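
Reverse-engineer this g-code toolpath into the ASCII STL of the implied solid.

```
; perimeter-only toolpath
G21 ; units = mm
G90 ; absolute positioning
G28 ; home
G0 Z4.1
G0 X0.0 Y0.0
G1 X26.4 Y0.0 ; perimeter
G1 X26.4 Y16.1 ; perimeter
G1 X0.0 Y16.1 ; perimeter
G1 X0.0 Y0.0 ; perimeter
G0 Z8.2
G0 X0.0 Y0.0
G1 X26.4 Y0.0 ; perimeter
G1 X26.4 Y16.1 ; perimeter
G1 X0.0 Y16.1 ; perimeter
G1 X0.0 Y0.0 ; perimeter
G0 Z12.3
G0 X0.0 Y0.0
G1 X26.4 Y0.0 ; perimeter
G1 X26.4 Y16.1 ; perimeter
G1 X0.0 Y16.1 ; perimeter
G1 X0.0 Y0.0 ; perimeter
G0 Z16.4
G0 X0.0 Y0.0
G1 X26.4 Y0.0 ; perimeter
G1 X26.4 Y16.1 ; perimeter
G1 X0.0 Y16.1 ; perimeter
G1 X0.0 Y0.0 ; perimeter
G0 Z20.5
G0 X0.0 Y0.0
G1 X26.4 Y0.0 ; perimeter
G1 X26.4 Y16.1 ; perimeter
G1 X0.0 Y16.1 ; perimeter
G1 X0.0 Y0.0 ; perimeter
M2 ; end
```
solid part
  facet normal 0.0000 0.0000 -1.0000
    outer loop
      vertex 26.4 16.1 0.0
      vertex 26.4 0.0 0.0
      vertex 0.0 0.0 0.0
    endloop
  endfacet
  facet normal 0.0000 0.0000 -1.0000
    outer loop
      vertex 0.0 16.1 0.0
      vertex 26.4 16.1 0.0
      vertex 0.0 0.0 0.0
    endloop
  endfacet
  facet normal 0.0000 0.0000 1.0000
    outer loop
      vertex 0.0 0.0 20.5
      vertex 26.4 0.0 20.5
      vertex 26.4 16.1 20.5
    endloop
  endfacet
  facet normal 0.0000 0.0000 1.0000
    outer loop
      vertex 0.0 0.0 20.5
      vertex 26.4 16.1 20.5
      vertex 0.0 16.1 20.5
    endloop
  endfacet
  facet normal 0.0000 -1.0000 0.0000
    outer loop
      vertex 0.0 0.0 0.0
      vertex 26.4 0.0 0.0
      vertex 26.4 0.0 20.5
    endloop
  endfacet
  facet normal 0.0000 -1.0000 0.0000
    outer loop
      vertex 0.0 0.0 0.0
      vertex 26.4 0.0 20.5
      vertex 0.0 0.0 20.5
    endloop
  endfacet
  facet normal 0.0000 1.0000 0.0000
    outer loop
      vertex 26.4 16.1 20.5
      vertex 26.4 16.1 0.0
      vertex 0.0 16.1 0.0
    endloop
  endfacet
  facet normal 0.0000 1.0000 0.0000
    outer loop
      vertex 0.0 16.1 20.5
      vertex 26.4 16.1 20.5
      vertex 0.0 16.1 0.0
    endloop
  endfacet
  facet normal -1.0000 0.0000 0.0000
    outer loop
      vertex 0.0 16.1 20.5
      vertex 0.0 16.1 0.0
      vertex 0.0 0.0 0.0
    endloop
  endfacet
  facet normal -1.0000 0.0000 0.0000
    outer loop
      vertex 0.0 0.0 20.5
      vertex 0.0 16.1 20.5
      vertex 0.0 0.0 0.0
    endloop
  endfacet
  facet normal 1.0000 0.0000 0.0000
    outer loop
      vertex 26.4 0.0 0.0
      vertex 26.4 16.1 0.0
      vertex 26.4 16.1 20.5
    endloop
  endfacet
  facet normal 1.0000 0.0000 0.0000
    outer loop
      vertex 26.4 0.0 0.0
      vertex 26.4 16.1 20.5
      vertex 26.4 0.0 20.5
    endloop
  endfacet
endsolid part

The G0 Z moves step by Δz≈4.1 mm. Every layer's G1 loop is the same polygon, so the solid is a straight extrusion of it from z=0 to z≈20.5. Closing with flat bottom and top caps and triangulating gives 12 facets — a rectangular box, roughly 26.4 × 16.1 mm footprint and 20.5 mm tall.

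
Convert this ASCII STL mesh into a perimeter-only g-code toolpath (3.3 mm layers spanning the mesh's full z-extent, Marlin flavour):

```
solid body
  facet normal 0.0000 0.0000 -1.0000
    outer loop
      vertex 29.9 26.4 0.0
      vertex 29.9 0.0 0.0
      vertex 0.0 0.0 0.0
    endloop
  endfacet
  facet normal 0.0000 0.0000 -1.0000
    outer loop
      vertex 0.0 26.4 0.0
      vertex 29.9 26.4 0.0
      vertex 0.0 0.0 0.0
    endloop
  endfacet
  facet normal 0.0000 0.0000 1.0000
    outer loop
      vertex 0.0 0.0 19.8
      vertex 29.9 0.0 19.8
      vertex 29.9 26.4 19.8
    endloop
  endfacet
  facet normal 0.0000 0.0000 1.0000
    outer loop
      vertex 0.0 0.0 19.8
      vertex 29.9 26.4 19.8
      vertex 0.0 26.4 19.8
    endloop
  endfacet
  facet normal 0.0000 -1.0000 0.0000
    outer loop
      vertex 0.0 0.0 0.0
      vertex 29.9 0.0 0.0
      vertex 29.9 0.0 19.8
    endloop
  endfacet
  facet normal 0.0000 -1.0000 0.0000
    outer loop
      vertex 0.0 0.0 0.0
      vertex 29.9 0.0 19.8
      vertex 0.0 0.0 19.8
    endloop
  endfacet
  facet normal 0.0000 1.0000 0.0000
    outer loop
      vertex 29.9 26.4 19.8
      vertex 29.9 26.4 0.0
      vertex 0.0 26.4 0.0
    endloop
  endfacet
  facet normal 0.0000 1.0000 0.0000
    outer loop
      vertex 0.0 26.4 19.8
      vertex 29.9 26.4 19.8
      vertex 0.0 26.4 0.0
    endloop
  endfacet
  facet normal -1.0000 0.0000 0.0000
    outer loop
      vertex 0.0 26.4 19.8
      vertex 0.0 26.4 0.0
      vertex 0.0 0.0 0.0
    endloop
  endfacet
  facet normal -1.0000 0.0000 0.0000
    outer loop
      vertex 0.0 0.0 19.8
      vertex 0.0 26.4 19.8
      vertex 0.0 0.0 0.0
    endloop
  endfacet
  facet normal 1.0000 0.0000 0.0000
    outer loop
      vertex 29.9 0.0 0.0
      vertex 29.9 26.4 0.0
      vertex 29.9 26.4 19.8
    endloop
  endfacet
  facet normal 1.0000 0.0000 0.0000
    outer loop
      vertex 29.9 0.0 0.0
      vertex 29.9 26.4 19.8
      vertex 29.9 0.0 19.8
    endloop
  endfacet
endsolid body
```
; perimeter-only toolpath
G21 ; units = mm
G90 ; absolute positioning
G28 ; home
; layer 1
G0 Z3.3
G0 X0.0 Y0.0
G1 X29.9 Y0.0
G1 X29.9 Y26.4
G1 X0.0 Y26.4
G1 X0.0 Y0.0
; layer 2
G0 Z6.6
G0 X0.0 Y0.0
G1 X29.9 Y0.0
G1 X29.9 Y26.4
G1 X0.0 Y26.4
G1 X0.0 Y0.0
; layer 3
G0 Z9.9
G0 X0.0 Y0.0
G1 X29.9 Y0.0
G1 X29.9 Y26.4
G1 X0.0 Y26.4
G1 X0.0 Y0.0
; layer 4
G0 Z13.2
G0 X0.0 Y0.0
G1 X29.9 Y0.0
G1 X29.9 Y26.4
G1 X0.0 Y26.4
G1 X0.0 Y0.0
; layer 5
G0 Z16.5
G0 X0.0 Y0.0
G1 X29.9 Y0.0
G1 X29.9 Y26.4
G1 X0.0 Y26.4
G1 X0.0 Y0.0
; layer 6
G0 Z19.8
G0 X0.0 Y0.0
G1 X29.9 Y0.0
G1 X29.9 Y26.4
G1 X0.0 Y26.4
G1 X0.0 Y0.0
M2 ; end

The solid is a rectangular box, roughly 29.9 × 26.4 mm footprint and 19.8 mm tall. Slicing at Δz = 3.3 mm — 6 equal slices spanning the solid's height, so layer i sits at z = i·h/6 — gives 6 non-empty perimeters. Each is a 4-segment closed polygon; G0 lifts to the layer z and rapids to the start vertex, then G1 traces the edges.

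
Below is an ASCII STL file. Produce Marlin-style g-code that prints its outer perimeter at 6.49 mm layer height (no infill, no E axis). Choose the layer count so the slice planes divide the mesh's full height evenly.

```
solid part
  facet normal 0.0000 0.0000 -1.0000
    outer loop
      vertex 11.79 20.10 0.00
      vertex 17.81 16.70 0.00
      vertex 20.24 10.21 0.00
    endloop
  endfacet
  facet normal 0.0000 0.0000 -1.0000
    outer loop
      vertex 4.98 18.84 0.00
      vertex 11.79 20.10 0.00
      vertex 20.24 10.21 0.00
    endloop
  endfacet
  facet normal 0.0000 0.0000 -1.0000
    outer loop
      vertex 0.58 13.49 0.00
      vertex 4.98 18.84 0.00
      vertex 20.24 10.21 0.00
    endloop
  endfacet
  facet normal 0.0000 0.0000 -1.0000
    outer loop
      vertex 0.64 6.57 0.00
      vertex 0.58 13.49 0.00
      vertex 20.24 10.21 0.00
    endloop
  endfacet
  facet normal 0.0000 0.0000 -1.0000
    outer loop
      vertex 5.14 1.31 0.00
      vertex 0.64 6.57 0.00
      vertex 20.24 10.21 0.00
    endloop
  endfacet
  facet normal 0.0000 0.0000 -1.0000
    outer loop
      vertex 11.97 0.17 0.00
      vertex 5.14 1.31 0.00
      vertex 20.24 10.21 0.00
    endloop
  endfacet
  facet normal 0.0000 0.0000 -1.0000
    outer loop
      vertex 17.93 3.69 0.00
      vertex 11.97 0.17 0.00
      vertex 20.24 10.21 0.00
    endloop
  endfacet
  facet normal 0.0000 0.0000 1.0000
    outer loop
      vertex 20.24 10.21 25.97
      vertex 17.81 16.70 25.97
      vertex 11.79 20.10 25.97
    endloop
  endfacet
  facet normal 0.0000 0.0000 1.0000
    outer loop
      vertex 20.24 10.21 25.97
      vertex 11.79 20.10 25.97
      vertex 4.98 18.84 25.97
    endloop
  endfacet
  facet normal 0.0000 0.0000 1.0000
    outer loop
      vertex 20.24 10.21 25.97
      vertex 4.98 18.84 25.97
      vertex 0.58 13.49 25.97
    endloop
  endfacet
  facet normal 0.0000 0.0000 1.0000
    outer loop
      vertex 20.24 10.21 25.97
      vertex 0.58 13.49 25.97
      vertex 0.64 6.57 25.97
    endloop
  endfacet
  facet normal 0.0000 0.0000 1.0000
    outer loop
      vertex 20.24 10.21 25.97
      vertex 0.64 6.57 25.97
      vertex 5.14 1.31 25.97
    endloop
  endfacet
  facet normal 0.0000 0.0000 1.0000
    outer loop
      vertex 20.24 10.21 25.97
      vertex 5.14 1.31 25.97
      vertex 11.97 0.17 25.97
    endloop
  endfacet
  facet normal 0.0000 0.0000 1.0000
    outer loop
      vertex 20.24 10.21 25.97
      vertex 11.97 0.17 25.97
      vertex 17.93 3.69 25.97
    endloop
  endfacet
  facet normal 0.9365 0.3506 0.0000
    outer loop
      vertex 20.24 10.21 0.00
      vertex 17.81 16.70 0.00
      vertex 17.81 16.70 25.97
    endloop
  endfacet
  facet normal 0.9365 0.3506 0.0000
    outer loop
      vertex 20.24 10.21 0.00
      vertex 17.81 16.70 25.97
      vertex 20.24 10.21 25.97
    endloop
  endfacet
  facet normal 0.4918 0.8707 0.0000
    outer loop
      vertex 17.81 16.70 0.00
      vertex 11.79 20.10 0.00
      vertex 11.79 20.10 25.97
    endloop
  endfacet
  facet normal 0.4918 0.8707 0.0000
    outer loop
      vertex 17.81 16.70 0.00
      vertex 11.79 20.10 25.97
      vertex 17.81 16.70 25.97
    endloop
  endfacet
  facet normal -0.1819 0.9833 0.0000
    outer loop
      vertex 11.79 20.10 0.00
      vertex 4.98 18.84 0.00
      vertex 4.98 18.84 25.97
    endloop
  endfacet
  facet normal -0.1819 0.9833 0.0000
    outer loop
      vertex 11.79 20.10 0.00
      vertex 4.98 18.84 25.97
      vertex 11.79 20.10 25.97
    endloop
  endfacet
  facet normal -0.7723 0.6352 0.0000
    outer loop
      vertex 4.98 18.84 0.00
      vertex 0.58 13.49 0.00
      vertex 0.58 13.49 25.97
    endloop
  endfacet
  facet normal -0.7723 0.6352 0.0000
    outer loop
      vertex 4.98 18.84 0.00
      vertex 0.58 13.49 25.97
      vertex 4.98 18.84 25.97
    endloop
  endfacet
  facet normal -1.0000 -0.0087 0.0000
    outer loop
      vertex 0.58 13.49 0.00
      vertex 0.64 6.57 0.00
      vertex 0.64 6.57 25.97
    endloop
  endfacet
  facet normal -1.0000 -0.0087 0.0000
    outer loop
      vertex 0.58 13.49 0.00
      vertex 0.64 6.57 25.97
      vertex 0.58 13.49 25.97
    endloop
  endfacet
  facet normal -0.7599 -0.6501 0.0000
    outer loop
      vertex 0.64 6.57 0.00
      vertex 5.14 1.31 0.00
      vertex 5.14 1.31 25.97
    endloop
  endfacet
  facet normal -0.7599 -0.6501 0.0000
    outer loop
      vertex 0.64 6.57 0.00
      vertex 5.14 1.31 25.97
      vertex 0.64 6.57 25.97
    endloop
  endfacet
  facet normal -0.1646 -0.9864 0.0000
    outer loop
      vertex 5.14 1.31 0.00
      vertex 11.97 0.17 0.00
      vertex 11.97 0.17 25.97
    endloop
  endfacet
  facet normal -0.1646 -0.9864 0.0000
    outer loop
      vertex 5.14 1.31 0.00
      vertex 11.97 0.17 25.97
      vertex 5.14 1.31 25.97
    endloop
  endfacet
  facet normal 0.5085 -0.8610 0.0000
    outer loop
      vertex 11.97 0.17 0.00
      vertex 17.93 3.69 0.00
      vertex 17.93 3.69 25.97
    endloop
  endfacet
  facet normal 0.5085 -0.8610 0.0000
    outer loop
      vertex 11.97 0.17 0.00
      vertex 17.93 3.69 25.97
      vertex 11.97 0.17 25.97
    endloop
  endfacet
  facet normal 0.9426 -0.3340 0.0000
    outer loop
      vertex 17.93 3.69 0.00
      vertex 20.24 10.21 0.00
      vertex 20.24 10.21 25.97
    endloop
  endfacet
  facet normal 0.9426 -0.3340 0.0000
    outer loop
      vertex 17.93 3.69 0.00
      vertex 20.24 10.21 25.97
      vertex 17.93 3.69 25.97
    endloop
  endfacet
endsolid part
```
; perimeter-only toolpath
G21 ; units = mm
G90 ; absolute positioning
G28 ; home
; layer 1
G0 Z6.49
G0 X20.24 Y10.21
G1 X17.81 Y16.70
G1 X11.79 Y20.10
G1 X4.98 Y18.84
G1 X0.58 Y13.49
G1 X0.64 Y6.57
G1 X5.14 Y1.31
G1 X11.97 Y0.17
G1 X17.93 Y3.69
G1 X20.24 Y10.21
; layer 2
G0 Z12.98
G0 X20.24 Y10.21
G1 X17.81 Y16.70
G1 X11.79 Y20.10
G1 X4.98 Y18.84
G1 X0.58 Y13.49
G1 X0.64 Y6.57
G1 X5.14 Y1.31
G1 X11.97 Y0.17
G1 X17.93 Y3.69
G1 X20.24 Y10.21
; layer 3
G0 Z19.48
G0 X20.24 Y10.21
G1 X17.81 Y16.70
G1 X11.79 Y20.10
G1 X4.98 Y18.84
G1 X0.58 Y13.49
G1 X0.64 Y6.57
G1 X5.14 Y1.31
G1 X11.97 Y0.17
G1 X17.93 Y3.69
G1 X20.24 Y10.21
; layer 4
G0 Z25.97
G0 X20.24 Y10.21
G1 X17.81 Y16.70
G1 X11.79 Y20.10
G1 X4.98 Y18.84
G1 X0.58 Y13.49
G1 X0.64 Y6.57
G1 X5.14 Y1.31
G1 X11.97 Y0.17
G1 X17.93 Y3.69
G1 X20.24 Y10.21
M2 ; end

The solid is a regular 9-sided prism (a cylinder approximated with 9 flat sides), circumscribed radius ≈ 10.1 mm, height ≈ 26 mm. Slicing at Δz = 6.49 mm — 4 equal slices spanning the solid's height, so layer i sits at z = i·h/4 — gives 4 non-empty perimeters. Each is a 9-segment closed polygon; G0 lifts to the layer z and rapids to the start vertex, then G1 traces the edges.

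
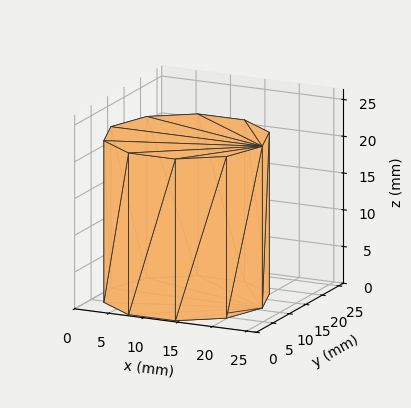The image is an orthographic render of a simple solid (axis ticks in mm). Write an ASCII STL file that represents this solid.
Reading the render: the shape is a regular 10-sided prism (a cylinder approximated with 10 flat sides), circumscribed radius ≈ 11 mm, height ≈ 22 mm (dimensions read to the nearest mm from the axis ticks). For the STL, each face is triangulated and given an outward normal.

solid part
  facet normal 0.0000 0.0000 -1.0000
    outer loop
      vertex 14.4 21.5 0.0
      vertex 19.9 17.5 0.0
      vertex 22.0 11.0 0.0
    endloop
  endfacet
  facet normal 0.0000 0.0000 -1.0000
    outer loop
      vertex 7.6 21.5 0.0
      vertex 14.4 21.5 0.0
      vertex 22.0 11.0 0.0
    endloop
  endfacet
  facet normal 0.0000 0.0000 -1.0000
    outer loop
      vertex 2.1 17.5 0.0
      vertex 7.6 21.5 0.0
      vertex 22.0 11.0 0.0
    endloop
  endfacet
  facet normal 0.0000 0.0000 -1.0000
    outer loop
      vertex 0.0 11.0 0.0
      vertex 2.1 17.5 0.0
      vertex 22.0 11.0 0.0
    endloop
  endfacet
  facet normal 0.0000 0.0000 -1.0000
    outer loop
      vertex 2.1 4.5 0.0
      vertex 0.0 11.0 0.0
      vertex 22.0 11.0 0.0
    endloop
  endfacet
  facet normal 0.0000 0.0000 -1.0000
    outer loop
      vertex 7.6 0.5 0.0
      vertex 2.1 4.5 0.0
      vertex 22.0 11.0 0.0
    endloop
  endfacet
  facet normal 0.0000 0.0000 -1.0000
    outer loop
      vertex 14.4 0.5 0.0
      vertex 7.6 0.5 0.0
      vertex 22.0 11.0 0.0
    endloop
  endfacet
  facet normal 0.0000 0.0000 -1.0000
    outer loop
      vertex 19.9 4.5 0.0
      vertex 14.4 0.5 0.0
      vertex 22.0 11.0 0.0
    endloop
  endfacet
  facet normal 0.0000 0.0000 1.0000
    outer loop
      vertex 22.0 11.0 22.0
      vertex 19.9 17.5 22.0
      vertex 14.4 21.5 22.0
    endloop
  endfacet
  facet normal 0.0000 0.0000 1.0000
    outer loop
      vertex 22.0 11.0 22.0
      vertex 14.4 21.5 22.0
      vertex 7.6 21.5 22.0
    endloop
  endfacet
  facet normal 0.0000 0.0000 1.0000
    outer loop
      vertex 22.0 11.0 22.0
      vertex 7.6 21.5 22.0
      vertex 2.1 17.5 22.0
    endloop
  endfacet
  facet normal 0.0000 0.0000 1.0000
    outer loop
      vertex 22.0 11.0 22.0
      vertex 2.1 17.5 22.0
      vertex 0.0 11.0 22.0
    endloop
  endfacet
  facet normal 0.0000 0.0000 1.0000
    outer loop
      vertex 22.0 11.0 22.0
      vertex 0.0 11.0 22.0
      vertex 2.1 4.5 22.0
    endloop
  endfacet
  facet normal 0.0000 0.0000 1.0000
    outer loop
      vertex 22.0 11.0 22.0
      vertex 2.1 4.5 22.0
      vertex 7.6 0.5 22.0
    endloop
  endfacet
  facet normal 0.0000 0.0000 1.0000
    outer loop
      vertex 22.0 11.0 22.0
      vertex 7.6 0.5 22.0
      vertex 14.4 0.5 22.0
    endloop
  endfacet
  facet normal 0.0000 0.0000 1.0000
    outer loop
      vertex 22.0 11.0 22.0
      vertex 14.4 0.5 22.0
      vertex 19.9 4.5 22.0
    endloop
  endfacet
  facet normal 0.9516 0.3074 0.0000
    outer loop
      vertex 22.0 11.0 0.0
      vertex 19.9 17.5 0.0
      vertex 19.9 17.5 22.0
    endloop
  endfacet
  facet normal 0.9516 0.3074 0.0000
    outer loop
      vertex 22.0 11.0 0.0
      vertex 19.9 17.5 22.0
      vertex 22.0 11.0 22.0
    endloop
  endfacet
  facet normal 0.5882 0.8087 0.0000
    outer loop
      vertex 19.9 17.5 0.0
      vertex 14.4 21.5 0.0
      vertex 14.4 21.5 22.0
    endloop
  endfacet
  facet normal 0.5882 0.8087 0.0000
    outer loop
      vertex 19.9 17.5 0.0
      vertex 14.4 21.5 22.0
      vertex 19.9 17.5 22.0
    endloop
  endfacet
  facet normal 0.0000 1.0000 0.0000
    outer loop
      vertex 14.4 21.5 0.0
      vertex 7.6 21.5 0.0
      vertex 7.6 21.5 22.0
    endloop
  endfacet
  facet normal 0.0000 1.0000 0.0000
    outer loop
      vertex 14.4 21.5 0.0
      vertex 7.6 21.5 22.0
      vertex 14.4 21.5 22.0
    endloop
  endfacet
  facet normal -0.5882 0.8087 0.0000
    outer loop
      vertex 7.6 21.5 0.0
      vertex 2.1 17.5 0.0
      vertex 2.1 17.5 22.0
    endloop
  endfacet
  facet normal -0.5882 0.8087 0.0000
    outer loop
      vertex 7.6 21.5 0.0
      vertex 2.1 17.5 22.0
      vertex 7.6 21.5 22.0
    endloop
  endfacet
  facet normal -0.9516 0.3074 0.0000
    outer loop
      vertex 2.1 17.5 0.0
      vertex 0.0 11.0 0.0
      vertex 0.0 11.0 22.0
    endloop
  endfacet
  facet normal -0.9516 0.3074 0.0000
    outer loop
      vertex 2.1 17.5 0.0
      vertex 0.0 11.0 22.0
      vertex 2.1 17.5 22.0
    endloop
  endfacet
  facet normal -0.9516 -0.3074 0.0000
    outer loop
      vertex 0.0 11.0 0.0
      vertex 2.1 4.5 0.0
      vertex 2.1 4.5 22.0
    endloop
  endfacet
  facet normal -0.9516 -0.3074 0.0000
    outer loop
      vertex 0.0 11.0 0.0
      vertex 2.1 4.5 22.0
      vertex 0.0 11.0 22.0
    endloop
  endfacet
  facet normal -0.5882 -0.8087 0.0000
    outer loop
      vertex 2.1 4.5 0.0
      vertex 7.6 0.5 0.0
      vertex 7.6 0.5 22.0
    endloop
  endfacet
  facet normal -0.5882 -0.8087 0.0000
    outer loop
      vertex 2.1 4.5 0.0
      vertex 7.6 0.5 22.0
      vertex 2.1 4.5 22.0
    endloop
  endfacet
  facet normal 0.0000 -1.0000 0.0000
    outer loop
      vertex 7.6 0.5 0.0
      vertex 14.4 0.5 0.0
      vertex 14.4 0.5 22.0
    endloop
  endfacet
  facet normal 0.0000 -1.0000 0.0000
    outer loop
      vertex 7.6 0.5 0.0
      vertex 14.4 0.5 22.0
      vertex 7.6 0.5 22.0
    endloop
  endfacet
  facet normal 0.5882 -0.8087 0.0000
    outer loop
      vertex 14.4 0.5 0.0
      vertex 19.9 4.5 0.0
      vertex 19.9 4.5 22.0
    endloop
  endfacet
  facet normal 0.5882 -0.8087 0.0000
    outer loop
      vertex 14.4 0.5 0.0
      vertex 19.9 4.5 22.0
      vertex 14.4 0.5 22.0
    endloop
  endfacet
  facet normal 0.9516 -0.3074 0.0000
    outer loop
      vertex 19.9 4.5 0.0
      vertex 22.0 11.0 0.0
      vertex 22.0 11.0 22.0
    endloop
  endfacet
  facet normal 0.9516 -0.3074 0.0000
    outer loop
      vertex 19.9 4.5 0.0
      vertex 22.0 11.0 22.0
      vertex 19.9 4.5 22.0
    endloop
  endfacet
endsolid part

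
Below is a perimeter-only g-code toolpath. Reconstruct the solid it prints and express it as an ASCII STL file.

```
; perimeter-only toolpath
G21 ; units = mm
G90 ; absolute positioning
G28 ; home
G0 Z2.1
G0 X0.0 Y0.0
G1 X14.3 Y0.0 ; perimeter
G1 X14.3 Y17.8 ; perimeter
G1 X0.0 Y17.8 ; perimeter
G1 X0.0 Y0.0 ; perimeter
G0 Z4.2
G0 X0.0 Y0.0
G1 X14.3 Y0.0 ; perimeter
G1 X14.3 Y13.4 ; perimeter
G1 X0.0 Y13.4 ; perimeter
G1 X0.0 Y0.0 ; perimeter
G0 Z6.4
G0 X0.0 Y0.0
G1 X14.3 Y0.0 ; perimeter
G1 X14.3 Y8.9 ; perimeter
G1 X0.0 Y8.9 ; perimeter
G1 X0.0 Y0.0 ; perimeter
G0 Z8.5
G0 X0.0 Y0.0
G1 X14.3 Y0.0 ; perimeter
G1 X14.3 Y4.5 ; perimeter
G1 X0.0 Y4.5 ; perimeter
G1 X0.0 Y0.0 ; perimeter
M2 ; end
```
solid part
  facet normal 0.0000 0.0000 -1.0000
    outer loop
      vertex 14.3 22.3 0.0
      vertex 14.3 0.0 0.0
      vertex 0.0 0.0 0.0
    endloop
  endfacet
  facet normal 0.0000 0.0000 -1.0000
    outer loop
      vertex 0.0 22.3 0.0
      vertex 14.3 22.3 0.0
      vertex 0.0 0.0 0.0
    endloop
  endfacet
  facet normal 0.0000 -1.0000 0.0000
    outer loop
      vertex 0.0 0.0 0.0
      vertex 14.3 0.0 0.0
      vertex 14.3 0.0 10.6
    endloop
  endfacet
  facet normal 0.0000 -1.0000 0.0000
    outer loop
      vertex 0.0 0.0 0.0
      vertex 14.3 0.0 10.6
      vertex 0.0 0.0 10.6
    endloop
  endfacet
  facet normal 0.0000 0.4293 0.9032
    outer loop
      vertex 0.0 0.0 10.6
      vertex 14.3 0.0 10.6
      vertex 14.3 22.3 0.0
    endloop
  endfacet
  facet normal 0.0000 0.4293 0.9032
    outer loop
      vertex 0.0 0.0 10.6
      vertex 14.3 22.3 0.0
      vertex 0.0 22.3 0.0
    endloop
  endfacet
  facet normal -1.0000 0.0000 0.0000
    outer loop
      vertex 0.0 0.0 10.6
      vertex 0.0 22.3 0.0
      vertex 0.0 0.0 0.0
    endloop
  endfacet
  facet normal 1.0000 0.0000 0.0000
    outer loop
      vertex 14.3 0.0 0.0
      vertex 14.3 22.3 0.0
      vertex 14.3 0.0 10.6
    endloop
  endfacet
endsolid part

The G0 Z moves step by Δz≈2.1 mm. The G1 loops shrink linearly with z, so the solid tapers from its base footprint up to z≈10.6. Closing with a flat bottom cap and the tapered top and triangulating gives 8 facets — a wedge (ramp): 14.3 × 22.3 mm base, rising to 10.6 mm along the y=0 edge and sloping linearly to z=0 at y=22.3.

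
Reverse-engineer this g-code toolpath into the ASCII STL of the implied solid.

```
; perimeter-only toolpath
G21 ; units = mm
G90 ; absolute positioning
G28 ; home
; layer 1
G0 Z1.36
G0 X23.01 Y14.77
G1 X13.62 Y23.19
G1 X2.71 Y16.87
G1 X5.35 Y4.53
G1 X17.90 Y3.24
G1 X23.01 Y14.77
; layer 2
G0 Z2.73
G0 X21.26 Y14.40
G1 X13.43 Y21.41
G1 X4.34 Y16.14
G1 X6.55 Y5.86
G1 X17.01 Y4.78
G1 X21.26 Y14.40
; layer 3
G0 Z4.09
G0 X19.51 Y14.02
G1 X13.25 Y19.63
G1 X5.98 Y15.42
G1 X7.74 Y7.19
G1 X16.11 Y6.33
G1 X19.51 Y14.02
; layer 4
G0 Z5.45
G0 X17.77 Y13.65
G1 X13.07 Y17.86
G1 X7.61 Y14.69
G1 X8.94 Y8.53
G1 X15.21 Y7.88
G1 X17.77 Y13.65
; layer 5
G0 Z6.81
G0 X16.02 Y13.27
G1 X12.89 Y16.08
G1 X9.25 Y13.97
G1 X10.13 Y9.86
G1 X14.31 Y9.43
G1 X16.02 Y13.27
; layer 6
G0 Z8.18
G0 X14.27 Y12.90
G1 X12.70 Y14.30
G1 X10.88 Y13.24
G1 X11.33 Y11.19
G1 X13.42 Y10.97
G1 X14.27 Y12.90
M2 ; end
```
solid part
  facet normal 0.0000 0.0000 -1.0000
    outer loop
      vertex 1.07 17.59 0.00
      vertex 13.80 24.97 0.00
      vertex 24.76 15.15 0.00
    endloop
  endfacet
  facet normal 0.0000 0.0000 -1.0000
    outer loop
      vertex 4.16 3.20 0.00
      vertex 1.07 17.59 0.00
      vertex 24.76 15.15 0.00
    endloop
  endfacet
  facet normal 0.0000 0.0000 -1.0000
    outer loop
      vertex 18.80 1.69 0.00
      vertex 4.16 3.20 0.00
      vertex 24.76 15.15 0.00
    endloop
  endfacet
  facet normal 0.4576 0.5107 0.7279
    outer loop
      vertex 24.76 15.15 0.00
      vertex 13.80 24.97 0.00
      vertex 12.52 12.52 9.54
    endloop
  endfacet
  facet normal -0.3439 0.5932 0.7280
    outer loop
      vertex 13.80 24.97 0.00
      vertex 1.07 17.59 0.00
      vertex 12.52 12.52 9.54
    endloop
  endfacet
  facet normal -0.6703 -0.1439 0.7280
    outer loop
      vertex 1.07 17.59 0.00
      vertex 4.16 3.20 0.00
      vertex 12.52 12.52 9.54
    endloop
  endfacet
  facet normal -0.0703 -0.6820 0.7279
    outer loop
      vertex 4.16 3.20 0.00
      vertex 18.80 1.69 0.00
      vertex 12.52 12.52 9.54
    endloop
  endfacet
  facet normal 0.6270 -0.2776 0.7279
    outer loop
      vertex 18.80 1.69 0.00
      vertex 24.76 15.15 0.00
      vertex 12.52 12.52 9.54
    endloop
  endfacet
endsolid part

The G0 Z moves step by Δz≈1.36 mm. The G1 loops shrink linearly with z, so the solid tapers from its base footprint up to z≈9.54. Closing with a flat bottom cap and the tapered top and triangulating gives 8 facets — a regular 5-sided pyramid, base circumscribed radius ≈ 12.5 mm, apex at z ≈ 9.54 mm.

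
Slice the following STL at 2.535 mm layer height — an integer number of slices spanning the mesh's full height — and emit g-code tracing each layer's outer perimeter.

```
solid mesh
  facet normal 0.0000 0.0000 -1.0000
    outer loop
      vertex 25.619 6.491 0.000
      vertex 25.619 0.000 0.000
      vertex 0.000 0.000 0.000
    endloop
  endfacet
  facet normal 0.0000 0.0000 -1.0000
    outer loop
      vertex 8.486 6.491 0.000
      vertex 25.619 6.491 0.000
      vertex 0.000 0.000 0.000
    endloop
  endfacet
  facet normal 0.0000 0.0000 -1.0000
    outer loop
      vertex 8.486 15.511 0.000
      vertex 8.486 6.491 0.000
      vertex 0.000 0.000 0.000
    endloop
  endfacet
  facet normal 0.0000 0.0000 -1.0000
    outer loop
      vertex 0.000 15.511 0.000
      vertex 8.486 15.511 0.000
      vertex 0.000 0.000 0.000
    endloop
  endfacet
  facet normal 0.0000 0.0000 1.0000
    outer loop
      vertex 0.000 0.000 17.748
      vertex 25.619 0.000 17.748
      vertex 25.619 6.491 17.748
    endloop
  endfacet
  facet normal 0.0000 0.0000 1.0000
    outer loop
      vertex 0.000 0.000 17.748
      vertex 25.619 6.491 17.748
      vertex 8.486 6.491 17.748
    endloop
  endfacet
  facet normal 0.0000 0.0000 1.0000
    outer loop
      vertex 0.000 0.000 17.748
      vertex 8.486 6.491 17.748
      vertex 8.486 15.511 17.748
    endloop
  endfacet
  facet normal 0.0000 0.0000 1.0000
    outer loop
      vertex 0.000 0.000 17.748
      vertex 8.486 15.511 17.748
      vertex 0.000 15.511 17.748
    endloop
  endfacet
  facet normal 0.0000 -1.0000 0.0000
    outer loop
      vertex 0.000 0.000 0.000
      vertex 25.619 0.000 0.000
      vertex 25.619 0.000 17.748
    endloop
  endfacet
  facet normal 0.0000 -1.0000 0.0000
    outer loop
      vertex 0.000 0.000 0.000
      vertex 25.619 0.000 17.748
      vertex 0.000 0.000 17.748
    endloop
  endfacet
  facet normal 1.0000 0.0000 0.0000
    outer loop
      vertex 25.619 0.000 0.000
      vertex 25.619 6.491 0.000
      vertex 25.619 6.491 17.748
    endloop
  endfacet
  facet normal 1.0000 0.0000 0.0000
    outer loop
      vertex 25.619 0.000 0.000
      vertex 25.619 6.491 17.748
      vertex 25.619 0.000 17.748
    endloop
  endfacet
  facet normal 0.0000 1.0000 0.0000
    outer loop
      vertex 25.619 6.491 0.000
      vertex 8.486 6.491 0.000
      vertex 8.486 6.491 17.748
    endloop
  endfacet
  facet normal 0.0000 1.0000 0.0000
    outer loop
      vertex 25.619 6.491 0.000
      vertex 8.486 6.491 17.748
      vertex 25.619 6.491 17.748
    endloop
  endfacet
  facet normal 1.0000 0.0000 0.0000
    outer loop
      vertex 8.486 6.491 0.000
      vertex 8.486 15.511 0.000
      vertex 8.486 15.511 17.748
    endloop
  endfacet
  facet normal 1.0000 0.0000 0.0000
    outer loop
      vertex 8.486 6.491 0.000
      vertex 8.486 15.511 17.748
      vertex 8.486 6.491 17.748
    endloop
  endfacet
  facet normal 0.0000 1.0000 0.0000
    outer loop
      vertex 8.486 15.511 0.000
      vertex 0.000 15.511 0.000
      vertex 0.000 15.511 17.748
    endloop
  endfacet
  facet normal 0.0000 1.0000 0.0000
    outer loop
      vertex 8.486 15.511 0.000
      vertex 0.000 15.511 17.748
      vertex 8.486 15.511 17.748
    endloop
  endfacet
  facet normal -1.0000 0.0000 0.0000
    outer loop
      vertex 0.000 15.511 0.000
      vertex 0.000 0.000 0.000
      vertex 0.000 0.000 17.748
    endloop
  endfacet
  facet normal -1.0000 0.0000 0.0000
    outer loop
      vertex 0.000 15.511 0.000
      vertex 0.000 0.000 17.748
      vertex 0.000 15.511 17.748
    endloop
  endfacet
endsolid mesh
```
; perimeter-only toolpath
G21 ; units = mm
G90 ; absolute positioning
G28 ; home
; layer 1
G0 Z2.535
G0 X0.000 Y0.000
G1 X25.619 Y0.000
G1 X25.619 Y6.491
G1 X8.486 Y6.491
G1 X8.486 Y15.511
G1 X0.000 Y15.511
G1 X0.000 Y0.000
; layer 2
G0 Z5.071
G0 X0.000 Y0.000
G1 X25.619 Y0.000
G1 X25.619 Y6.491
G1 X8.486 Y6.491
G1 X8.486 Y15.511
G1 X0.000 Y15.511
G1 X0.000 Y0.000
; layer 3
G0 Z7.606
G0 X0.000 Y0.000
G1 X25.619 Y0.000
G1 X25.619 Y6.491
G1 X8.486 Y6.491
G1 X8.486 Y15.511
G1 X0.000 Y15.511
G1 X0.000 Y0.000
; layer 4
G0 Z10.142
G0 X0.000 Y0.000
G1 X25.619 Y0.000
G1 X25.619 Y6.491
G1 X8.486 Y6.491
G1 X8.486 Y15.511
G1 X0.000 Y15.511
G1 X0.000 Y0.000
; layer 5
G0 Z12.677
G0 X0.000 Y0.000
G1 X25.619 Y0.000
G1 X25.619 Y6.491
G1 X8.486 Y6.491
G1 X8.486 Y15.511
G1 X0.000 Y15.511
G1 X0.000 Y0.000
; layer 6
G0 Z15.213
G0 X0.000 Y0.000
G1 X25.619 Y0.000
G1 X25.619 Y6.491
G1 X8.486 Y6.491
G1 X8.486 Y15.511
G1 X0.000 Y15.511
G1 X0.000 Y0.000
; layer 7
G0 Z17.748
G0 X0.000 Y0.000
G1 X25.619 Y0.000
G1 X25.619 Y6.491
G1 X8.486 Y6.491
G1 X8.486 Y15.511
G1 X0.000 Y15.511
G1 X0.000 Y0.000
M2 ; end

The solid is an L-shaped prism: outer 25.6 × 15.5 mm, arm thicknesses ≈ 6.49 mm (horizontal) and 8.49 mm (vertical), extruded 17.7 mm in z. Slicing at Δz = 2.535 mm — 7 equal slices spanning the solid's height, so layer i sits at z = i·h/7 — gives 7 non-empty perimeters. Each is a 6-segment closed polygon; G0 lifts to the layer z and rapids to the start vertex, then G1 traces the edges.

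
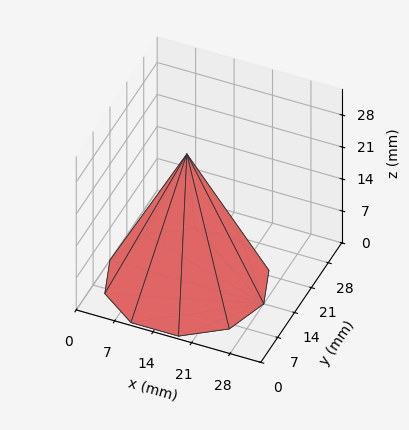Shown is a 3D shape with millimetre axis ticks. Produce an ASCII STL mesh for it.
Reading the render: the shape is a regular 10-sided pyramid, base circumscribed radius ≈ 14 mm, apex at z ≈ 28 mm (dimensions read to the nearest mm from the axis ticks). For the STL, each face is triangulated and given an outward normal.

solid part
  facet normal 0.0000 0.0000 -1.0000
    outer loop
      vertex 18.326 27.315 0.000
      vertex 25.326 22.229 0.000
      vertex 28.000 14.000 0.000
    endloop
  endfacet
  facet normal 0.0000 0.0000 -1.0000
    outer loop
      vertex 9.674 27.315 0.000
      vertex 18.326 27.315 0.000
      vertex 28.000 14.000 0.000
    endloop
  endfacet
  facet normal 0.0000 0.0000 -1.0000
    outer loop
      vertex 2.674 22.229 0.000
      vertex 9.674 27.315 0.000
      vertex 28.000 14.000 0.000
    endloop
  endfacet
  facet normal 0.0000 0.0000 -1.0000
    outer loop
      vertex 0.000 14.000 0.000
      vertex 2.674 22.229 0.000
      vertex 28.000 14.000 0.000
    endloop
  endfacet
  facet normal 0.0000 0.0000 -1.0000
    outer loop
      vertex 2.674 5.771 0.000
      vertex 0.000 14.000 0.000
      vertex 28.000 14.000 0.000
    endloop
  endfacet
  facet normal 0.0000 0.0000 -1.0000
    outer loop
      vertex 9.674 0.685 0.000
      vertex 2.674 5.771 0.000
      vertex 28.000 14.000 0.000
    endloop
  endfacet
  facet normal 0.0000 0.0000 -1.0000
    outer loop
      vertex 18.326 0.685 0.000
      vertex 9.674 0.685 0.000
      vertex 28.000 14.000 0.000
    endloop
  endfacet
  facet normal 0.0000 0.0000 -1.0000
    outer loop
      vertex 25.326 5.771 0.000
      vertex 18.326 0.685 0.000
      vertex 28.000 14.000 0.000
    endloop
  endfacet
  facet normal 0.8589 0.2791 0.4294
    outer loop
      vertex 28.000 14.000 0.000
      vertex 25.326 22.229 0.000
      vertex 14.000 14.000 28.000
    endloop
  endfacet
  facet normal 0.5308 0.7306 0.4294
    outer loop
      vertex 25.326 22.229 0.000
      vertex 18.326 27.315 0.000
      vertex 14.000 14.000 28.000
    endloop
  endfacet
  facet normal 0.0000 0.9031 0.4295
    outer loop
      vertex 18.326 27.315 0.000
      vertex 9.674 27.315 0.000
      vertex 14.000 14.000 28.000
    endloop
  endfacet
  facet normal -0.5308 0.7306 0.4294
    outer loop
      vertex 9.674 27.315 0.000
      vertex 2.674 22.229 0.000
      vertex 14.000 14.000 28.000
    endloop
  endfacet
  facet normal -0.8589 0.2791 0.4294
    outer loop
      vertex 2.674 22.229 0.000
      vertex 0.000 14.000 0.000
      vertex 14.000 14.000 28.000
    endloop
  endfacet
  facet normal -0.8589 -0.2791 0.4294
    outer loop
      vertex 0.000 14.000 0.000
      vertex 2.674 5.771 0.000
      vertex 14.000 14.000 28.000
    endloop
  endfacet
  facet normal -0.5308 -0.7306 0.4294
    outer loop
      vertex 2.674 5.771 0.000
      vertex 9.674 0.685 0.000
      vertex 14.000 14.000 28.000
    endloop
  endfacet
  facet normal 0.0000 -0.9031 0.4295
    outer loop
      vertex 9.674 0.685 0.000
      vertex 18.326 0.685 0.000
      vertex 14.000 14.000 28.000
    endloop
  endfacet
  facet normal 0.5308 -0.7306 0.4294
    outer loop
      vertex 18.326 0.685 0.000
      vertex 25.326 5.771 0.000
      vertex 14.000 14.000 28.000
    endloop
  endfacet
  facet normal 0.8589 -0.2791 0.4294
    outer loop
      vertex 25.326 5.771 0.000
      vertex 28.000 14.000 0.000
      vertex 14.000 14.000 28.000
    endloop
  endfacet
endsolid part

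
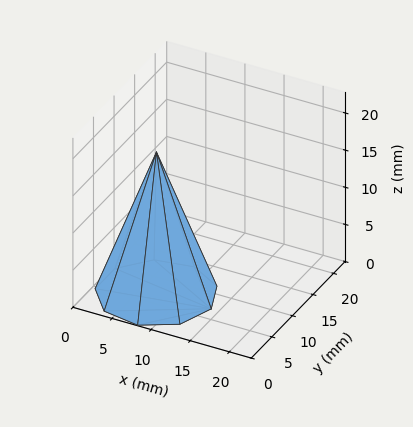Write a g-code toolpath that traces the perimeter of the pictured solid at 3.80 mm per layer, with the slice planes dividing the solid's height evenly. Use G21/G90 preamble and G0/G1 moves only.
Reading the render: the shape is a regular 9-sided pyramid, base circumscribed radius ≈ 7 mm, apex at z ≈ 19 mm (dimensions read to the nearest mm from the axis ticks). For the g-code, the solid's height is divided into equal slices at the stated Δz and each level perimeter traced with G1 moves after a G0 lift.

; perimeter-only toolpath
G21 ; units = mm
G90 ; absolute positioning
G28 ; home
; layer 1
G0 Z3.80
G0 X12.60 Y7.00
G1 X11.29 Y10.60
G1 X7.98 Y12.51
G1 X4.20 Y11.85
G1 X1.74 Y8.91
G1 X1.74 Y5.09
G1 X4.20 Y2.15
G1 X7.98 Y1.49
G1 X11.29 Y3.40
G1 X12.60 Y7.00
; layer 2
G0 Z7.60
G0 X11.20 Y7.00
G1 X10.22 Y9.70
G1 X7.73 Y11.13
G1 X4.90 Y10.64
G1 X3.05 Y8.43
G1 X3.05 Y5.57
G1 X4.90 Y3.36
G1 X7.73 Y2.87
G1 X10.22 Y4.30
G1 X11.20 Y7.00
; layer 3
G0 Z11.40
G0 X9.80 Y7.00
G1 X9.14 Y8.80
G1 X7.49 Y9.76
G1 X5.60 Y9.42
G1 X4.37 Y7.96
G1 X4.37 Y6.04
G1 X5.60 Y4.58
G1 X7.49 Y4.24
G1 X9.14 Y5.20
G1 X9.80 Y7.00
; layer 4
G0 Z15.20
G0 X8.40 Y7.00
G1 X8.07 Y7.90
G1 X7.24 Y8.38
G1 X6.30 Y8.21
G1 X5.68 Y7.48
G1 X5.68 Y6.52
G1 X6.30 Y5.79
G1 X7.24 Y5.62
G1 X8.07 Y6.10
G1 X8.40 Y7.00
M2 ; end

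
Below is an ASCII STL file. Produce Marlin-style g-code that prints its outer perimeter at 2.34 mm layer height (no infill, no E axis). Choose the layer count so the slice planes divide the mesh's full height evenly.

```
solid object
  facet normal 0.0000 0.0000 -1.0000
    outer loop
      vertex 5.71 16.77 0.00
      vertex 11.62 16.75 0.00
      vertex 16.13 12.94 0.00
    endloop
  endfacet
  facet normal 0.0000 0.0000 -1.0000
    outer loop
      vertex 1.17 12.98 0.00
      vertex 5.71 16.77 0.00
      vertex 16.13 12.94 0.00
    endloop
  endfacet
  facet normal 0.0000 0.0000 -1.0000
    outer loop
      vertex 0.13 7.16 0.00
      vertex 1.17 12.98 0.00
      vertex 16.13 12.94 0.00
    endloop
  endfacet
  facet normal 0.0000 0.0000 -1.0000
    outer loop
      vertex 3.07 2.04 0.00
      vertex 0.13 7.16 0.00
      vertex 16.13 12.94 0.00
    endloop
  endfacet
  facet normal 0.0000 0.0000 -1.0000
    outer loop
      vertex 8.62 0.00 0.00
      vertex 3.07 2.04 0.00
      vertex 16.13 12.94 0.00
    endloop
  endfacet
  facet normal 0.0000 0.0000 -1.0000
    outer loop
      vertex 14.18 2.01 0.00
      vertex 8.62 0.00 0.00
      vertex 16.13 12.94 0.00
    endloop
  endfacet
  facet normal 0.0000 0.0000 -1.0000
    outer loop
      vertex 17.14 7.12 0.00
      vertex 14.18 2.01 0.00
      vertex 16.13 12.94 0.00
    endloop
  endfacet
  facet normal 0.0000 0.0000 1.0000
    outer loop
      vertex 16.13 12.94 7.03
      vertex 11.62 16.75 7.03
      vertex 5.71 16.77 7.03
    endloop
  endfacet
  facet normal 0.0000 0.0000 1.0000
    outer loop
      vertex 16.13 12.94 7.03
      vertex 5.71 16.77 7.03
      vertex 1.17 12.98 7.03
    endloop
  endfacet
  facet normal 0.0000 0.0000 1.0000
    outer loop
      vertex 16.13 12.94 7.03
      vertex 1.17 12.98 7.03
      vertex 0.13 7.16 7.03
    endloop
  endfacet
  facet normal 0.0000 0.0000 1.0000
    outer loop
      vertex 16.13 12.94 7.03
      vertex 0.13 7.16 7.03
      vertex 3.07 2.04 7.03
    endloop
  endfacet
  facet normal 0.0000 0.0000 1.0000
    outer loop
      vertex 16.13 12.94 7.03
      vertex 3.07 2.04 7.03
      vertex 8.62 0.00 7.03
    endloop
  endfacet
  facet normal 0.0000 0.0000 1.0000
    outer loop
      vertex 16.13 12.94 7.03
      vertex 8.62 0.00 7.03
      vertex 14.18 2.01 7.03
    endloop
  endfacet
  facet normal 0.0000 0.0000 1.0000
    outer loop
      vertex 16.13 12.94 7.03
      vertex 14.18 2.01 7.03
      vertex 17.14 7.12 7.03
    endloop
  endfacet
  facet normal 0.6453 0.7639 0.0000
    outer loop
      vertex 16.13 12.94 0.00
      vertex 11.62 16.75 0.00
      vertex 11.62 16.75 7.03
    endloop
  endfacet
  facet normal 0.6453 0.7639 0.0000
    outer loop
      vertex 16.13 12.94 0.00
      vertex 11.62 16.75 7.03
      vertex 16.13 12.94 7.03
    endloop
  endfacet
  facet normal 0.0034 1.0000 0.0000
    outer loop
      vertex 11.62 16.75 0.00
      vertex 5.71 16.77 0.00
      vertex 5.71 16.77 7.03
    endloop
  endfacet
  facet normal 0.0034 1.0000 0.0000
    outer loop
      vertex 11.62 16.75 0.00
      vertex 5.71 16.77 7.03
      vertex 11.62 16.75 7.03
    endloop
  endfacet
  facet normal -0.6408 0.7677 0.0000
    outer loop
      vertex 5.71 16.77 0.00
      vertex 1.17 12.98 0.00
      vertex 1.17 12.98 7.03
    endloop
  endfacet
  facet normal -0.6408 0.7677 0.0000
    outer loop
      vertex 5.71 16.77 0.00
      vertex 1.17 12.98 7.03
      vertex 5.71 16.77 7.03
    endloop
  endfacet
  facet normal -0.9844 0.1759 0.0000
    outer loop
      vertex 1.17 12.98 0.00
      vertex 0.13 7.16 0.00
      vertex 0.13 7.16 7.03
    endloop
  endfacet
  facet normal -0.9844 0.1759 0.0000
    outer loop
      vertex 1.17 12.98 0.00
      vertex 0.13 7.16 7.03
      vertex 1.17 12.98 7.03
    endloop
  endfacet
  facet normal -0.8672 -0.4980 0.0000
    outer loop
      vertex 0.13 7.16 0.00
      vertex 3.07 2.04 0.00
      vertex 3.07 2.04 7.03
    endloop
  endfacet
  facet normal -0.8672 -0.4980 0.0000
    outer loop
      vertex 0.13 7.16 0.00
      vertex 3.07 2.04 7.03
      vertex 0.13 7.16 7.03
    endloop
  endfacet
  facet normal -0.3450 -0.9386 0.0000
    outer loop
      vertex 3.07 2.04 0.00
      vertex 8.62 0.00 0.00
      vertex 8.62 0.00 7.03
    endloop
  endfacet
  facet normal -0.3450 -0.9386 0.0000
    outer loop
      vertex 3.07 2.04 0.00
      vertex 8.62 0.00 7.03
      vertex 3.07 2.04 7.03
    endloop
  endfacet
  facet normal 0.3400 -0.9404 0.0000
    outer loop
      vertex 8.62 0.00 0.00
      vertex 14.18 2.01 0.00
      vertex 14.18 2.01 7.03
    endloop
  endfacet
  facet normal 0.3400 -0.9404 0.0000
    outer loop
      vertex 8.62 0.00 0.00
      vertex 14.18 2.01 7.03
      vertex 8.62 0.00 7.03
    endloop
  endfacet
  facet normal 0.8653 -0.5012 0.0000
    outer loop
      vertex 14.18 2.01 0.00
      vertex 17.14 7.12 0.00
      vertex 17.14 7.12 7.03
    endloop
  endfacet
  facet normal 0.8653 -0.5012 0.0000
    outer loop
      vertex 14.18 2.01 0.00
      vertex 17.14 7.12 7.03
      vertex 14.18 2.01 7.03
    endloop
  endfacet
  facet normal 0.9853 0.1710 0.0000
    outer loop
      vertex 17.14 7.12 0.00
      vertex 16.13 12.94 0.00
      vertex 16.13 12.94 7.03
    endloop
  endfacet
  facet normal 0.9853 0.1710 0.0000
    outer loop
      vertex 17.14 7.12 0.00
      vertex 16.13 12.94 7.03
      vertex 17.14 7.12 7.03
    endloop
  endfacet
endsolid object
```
; perimeter-only toolpath
G21 ; units = mm
G90 ; absolute positioning
G28 ; home
; layer 1
G0 Z2.34
G0 X16.13 Y12.94
G1 X11.62 Y16.75
G1 X5.71 Y16.77
G1 X1.17 Y12.98
G1 X0.13 Y7.16
G1 X3.07 Y2.04
G1 X8.62 Y0.00
G1 X14.18 Y2.01
G1 X17.14 Y7.12
G1 X16.13 Y12.94
; layer 2
G0 Z4.69
G0 X16.13 Y12.94
G1 X11.62 Y16.75
G1 X5.71 Y16.77
G1 X1.17 Y12.98
G1 X0.13 Y7.16
G1 X3.07 Y2.04
G1 X8.62 Y0.00
G1 X14.18 Y2.01
G1 X17.14 Y7.12
G1 X16.13 Y12.94
; layer 3
G0 Z7.03
G0 X16.13 Y12.94
G1 X11.62 Y16.75
G1 X5.71 Y16.77
G1 X1.17 Y12.98
G1 X0.13 Y7.16
G1 X3.07 Y2.04
G1 X8.62 Y0.00
G1 X14.18 Y2.01
G1 X17.14 Y7.12
G1 X16.13 Y12.94
M2 ; end

The solid is a regular 9-sided prism (a cylinder approximated with 9 flat sides), circumscribed radius ≈ 8.64 mm, height ≈ 7.03 mm. Slicing at Δz = 2.34 mm — 3 equal slices spanning the solid's height, so layer i sits at z = i·h/3 — gives 3 non-empty perimeters. Each is a 9-segment closed polygon; G0 lifts to the layer z and rapids to the start vertex, then G1 traces the edges.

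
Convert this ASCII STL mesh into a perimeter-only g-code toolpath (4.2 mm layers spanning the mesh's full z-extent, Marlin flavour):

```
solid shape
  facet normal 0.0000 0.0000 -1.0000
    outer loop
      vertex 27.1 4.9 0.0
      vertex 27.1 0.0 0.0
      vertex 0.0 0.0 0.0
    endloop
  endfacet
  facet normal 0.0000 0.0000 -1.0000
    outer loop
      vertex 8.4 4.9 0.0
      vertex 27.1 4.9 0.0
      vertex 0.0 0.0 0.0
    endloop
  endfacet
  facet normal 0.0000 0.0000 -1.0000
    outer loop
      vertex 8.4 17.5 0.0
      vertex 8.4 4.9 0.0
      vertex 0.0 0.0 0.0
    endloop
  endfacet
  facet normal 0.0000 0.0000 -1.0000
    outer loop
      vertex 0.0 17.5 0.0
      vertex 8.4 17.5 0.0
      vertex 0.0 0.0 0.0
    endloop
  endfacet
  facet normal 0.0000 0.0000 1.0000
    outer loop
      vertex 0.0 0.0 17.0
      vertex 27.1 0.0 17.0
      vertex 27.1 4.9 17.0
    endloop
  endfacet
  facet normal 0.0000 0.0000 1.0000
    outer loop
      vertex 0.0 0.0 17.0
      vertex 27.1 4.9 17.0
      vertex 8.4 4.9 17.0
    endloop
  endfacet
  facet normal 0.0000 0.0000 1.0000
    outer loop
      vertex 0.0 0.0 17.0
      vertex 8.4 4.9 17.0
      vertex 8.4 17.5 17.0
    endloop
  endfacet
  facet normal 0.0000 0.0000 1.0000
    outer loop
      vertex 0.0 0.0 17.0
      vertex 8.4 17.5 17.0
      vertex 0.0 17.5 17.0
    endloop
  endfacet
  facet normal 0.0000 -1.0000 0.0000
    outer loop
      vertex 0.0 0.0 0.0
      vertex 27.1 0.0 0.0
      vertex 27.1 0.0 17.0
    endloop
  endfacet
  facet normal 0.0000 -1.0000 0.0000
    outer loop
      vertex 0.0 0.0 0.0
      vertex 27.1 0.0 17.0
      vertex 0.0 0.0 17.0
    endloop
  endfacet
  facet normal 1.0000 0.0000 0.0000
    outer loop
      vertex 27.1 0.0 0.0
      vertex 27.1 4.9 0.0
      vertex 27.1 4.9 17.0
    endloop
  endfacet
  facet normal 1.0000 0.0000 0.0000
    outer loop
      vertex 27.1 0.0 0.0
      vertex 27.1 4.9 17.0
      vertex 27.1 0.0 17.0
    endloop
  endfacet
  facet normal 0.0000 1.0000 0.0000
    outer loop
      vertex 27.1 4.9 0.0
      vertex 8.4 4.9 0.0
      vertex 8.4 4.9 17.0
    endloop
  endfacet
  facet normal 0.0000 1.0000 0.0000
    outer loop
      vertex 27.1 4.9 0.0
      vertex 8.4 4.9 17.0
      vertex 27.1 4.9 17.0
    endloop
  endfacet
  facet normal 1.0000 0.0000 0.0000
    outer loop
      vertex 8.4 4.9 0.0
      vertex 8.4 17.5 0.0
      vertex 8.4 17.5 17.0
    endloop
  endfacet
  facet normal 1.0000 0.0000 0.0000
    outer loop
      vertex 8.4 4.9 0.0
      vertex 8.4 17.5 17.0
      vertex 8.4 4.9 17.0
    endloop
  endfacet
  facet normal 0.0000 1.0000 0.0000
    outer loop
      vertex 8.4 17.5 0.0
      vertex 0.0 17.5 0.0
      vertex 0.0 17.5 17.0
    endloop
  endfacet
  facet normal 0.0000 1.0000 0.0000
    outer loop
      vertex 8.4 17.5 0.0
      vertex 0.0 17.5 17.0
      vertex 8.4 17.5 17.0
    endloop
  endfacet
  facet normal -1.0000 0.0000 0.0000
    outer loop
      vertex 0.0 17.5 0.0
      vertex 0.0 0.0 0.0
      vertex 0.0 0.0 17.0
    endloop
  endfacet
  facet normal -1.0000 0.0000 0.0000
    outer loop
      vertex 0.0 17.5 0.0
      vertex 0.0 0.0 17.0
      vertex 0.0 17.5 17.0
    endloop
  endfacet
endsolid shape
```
; perimeter-only toolpath
G21 ; units = mm
G90 ; absolute positioning
G28 ; home
; layer 1
G0 Z4.2
G0 X0.0 Y0.0
G1 X27.1 Y0.0
G1 X27.1 Y4.9
G1 X8.4 Y4.9
G1 X8.4 Y17.5
G1 X0.0 Y17.5
G1 X0.0 Y0.0
; layer 2
G0 Z8.5
G0 X0.0 Y0.0
G1 X27.1 Y0.0
G1 X27.1 Y4.9
G1 X8.4 Y4.9
G1 X8.4 Y17.5
G1 X0.0 Y17.5
G1 X0.0 Y0.0
; layer 3
G0 Z12.8
G0 X0.0 Y0.0
G1 X27.1 Y0.0
G1 X27.1 Y4.9
G1 X8.4 Y4.9
G1 X8.4 Y17.5
G1 X0.0 Y17.5
G1 X0.0 Y0.0
; layer 4
G0 Z17.0
G0 X0.0 Y0.0
G1 X27.1 Y0.0
G1 X27.1 Y4.9
G1 X8.4 Y4.9
G1 X8.4 Y17.5
G1 X0.0 Y17.5
G1 X0.0 Y0.0
M2 ; end

The solid is an L-shaped prism: outer 27.1 × 17.5 mm, arm thicknesses ≈ 4.9 mm (horizontal) and 8.4 mm (vertical), extruded 17 mm in z. Slicing at Δz = 4.2 mm — 4 equal slices spanning the solid's height, so layer i sits at z = i·h/4 — gives 4 non-empty perimeters. Each is a 6-segment closed polygon; G0 lifts to the layer z and rapids to the start vertex, then G1 traces the edges.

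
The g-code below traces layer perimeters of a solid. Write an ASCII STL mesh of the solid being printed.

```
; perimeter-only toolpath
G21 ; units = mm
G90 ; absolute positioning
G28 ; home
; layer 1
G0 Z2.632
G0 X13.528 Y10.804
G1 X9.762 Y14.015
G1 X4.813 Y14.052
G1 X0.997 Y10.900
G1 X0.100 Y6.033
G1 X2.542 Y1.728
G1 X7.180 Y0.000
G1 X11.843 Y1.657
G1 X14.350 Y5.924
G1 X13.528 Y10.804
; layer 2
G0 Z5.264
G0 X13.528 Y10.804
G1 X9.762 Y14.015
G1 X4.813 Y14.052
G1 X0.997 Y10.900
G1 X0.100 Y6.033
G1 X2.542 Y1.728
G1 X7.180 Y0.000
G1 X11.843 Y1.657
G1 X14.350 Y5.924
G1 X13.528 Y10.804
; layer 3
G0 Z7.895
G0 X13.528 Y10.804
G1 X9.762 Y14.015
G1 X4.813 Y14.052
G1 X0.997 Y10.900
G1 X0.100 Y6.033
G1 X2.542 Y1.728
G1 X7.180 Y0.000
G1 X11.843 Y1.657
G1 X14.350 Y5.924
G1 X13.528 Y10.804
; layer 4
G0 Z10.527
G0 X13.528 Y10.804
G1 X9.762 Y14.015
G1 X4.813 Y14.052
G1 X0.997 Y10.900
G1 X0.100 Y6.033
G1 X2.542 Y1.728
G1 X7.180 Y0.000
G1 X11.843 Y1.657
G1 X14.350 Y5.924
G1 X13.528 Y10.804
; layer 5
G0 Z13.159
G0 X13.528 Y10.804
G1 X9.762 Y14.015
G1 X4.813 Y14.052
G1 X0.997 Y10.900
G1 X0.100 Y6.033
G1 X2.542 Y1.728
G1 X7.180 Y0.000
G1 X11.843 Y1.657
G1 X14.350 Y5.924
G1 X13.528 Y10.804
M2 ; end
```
solid part
  facet normal 0.0000 0.0000 -1.0000
    outer loop
      vertex 4.813 14.052 0.000
      vertex 9.762 14.015 0.000
      vertex 13.528 10.804 0.000
    endloop
  endfacet
  facet normal 0.0000 0.0000 -1.0000
    outer loop
      vertex 0.997 10.900 0.000
      vertex 4.813 14.052 0.000
      vertex 13.528 10.804 0.000
    endloop
  endfacet
  facet normal 0.0000 0.0000 -1.0000
    outer loop
      vertex 0.100 6.033 0.000
      vertex 0.997 10.900 0.000
      vertex 13.528 10.804 0.000
    endloop
  endfacet
  facet normal 0.0000 0.0000 -1.0000
    outer loop
      vertex 2.542 1.728 0.000
      vertex 0.100 6.033 0.000
      vertex 13.528 10.804 0.000
    endloop
  endfacet
  facet normal 0.0000 0.0000 -1.0000
    outer loop
      vertex 7.180 0.000 0.000
      vertex 2.542 1.728 0.000
      vertex 13.528 10.804 0.000
    endloop
  endfacet
  facet normal 0.0000 0.0000 -1.0000
    outer loop
      vertex 11.843 1.657 0.000
      vertex 7.180 0.000 0.000
      vertex 13.528 10.804 0.000
    endloop
  endfacet
  facet normal 0.0000 0.0000 -1.0000
    outer loop
      vertex 14.350 5.924 0.000
      vertex 11.843 1.657 0.000
      vertex 13.528 10.804 0.000
    endloop
  endfacet
  facet normal 0.0000 0.0000 1.0000
    outer loop
      vertex 13.528 10.804 13.159
      vertex 9.762 14.015 13.159
      vertex 4.813 14.052 13.159
    endloop
  endfacet
  facet normal 0.0000 0.0000 1.0000
    outer loop
      vertex 13.528 10.804 13.159
      vertex 4.813 14.052 13.159
      vertex 0.997 10.900 13.159
    endloop
  endfacet
  facet normal 0.0000 0.0000 1.0000
    outer loop
      vertex 13.528 10.804 13.159
      vertex 0.997 10.900 13.159
      vertex 0.100 6.033 13.159
    endloop
  endfacet
  facet normal 0.0000 0.0000 1.0000
    outer loop
      vertex 13.528 10.804 13.159
      vertex 0.100 6.033 13.159
      vertex 2.542 1.728 13.159
    endloop
  endfacet
  facet normal 0.0000 0.0000 1.0000
    outer loop
      vertex 13.528 10.804 13.159
      vertex 2.542 1.728 13.159
      vertex 7.180 0.000 13.159
    endloop
  endfacet
  facet normal 0.0000 0.0000 1.0000
    outer loop
      vertex 13.528 10.804 13.159
      vertex 7.180 0.000 13.159
      vertex 11.843 1.657 13.159
    endloop
  endfacet
  facet normal 0.0000 0.0000 1.0000
    outer loop
      vertex 13.528 10.804 13.159
      vertex 11.843 1.657 13.159
      vertex 14.350 5.924 13.159
    endloop
  endfacet
  facet normal 0.6488 0.7610 0.0000
    outer loop
      vertex 13.528 10.804 0.000
      vertex 9.762 14.015 0.000
      vertex 9.762 14.015 13.159
    endloop
  endfacet
  facet normal 0.6488 0.7610 0.0000
    outer loop
      vertex 13.528 10.804 0.000
      vertex 9.762 14.015 13.159
      vertex 13.528 10.804 13.159
    endloop
  endfacet
  facet normal 0.0075 1.0000 0.0000
    outer loop
      vertex 9.762 14.015 0.000
      vertex 4.813 14.052 0.000
      vertex 4.813 14.052 13.159
    endloop
  endfacet
  facet normal 0.0075 1.0000 0.0000
    outer loop
      vertex 9.762 14.015 0.000
      vertex 4.813 14.052 13.159
      vertex 9.762 14.015 13.159
    endloop
  endfacet
  facet normal -0.6368 0.7710 0.0000
    outer loop
      vertex 4.813 14.052 0.000
      vertex 0.997 10.900 0.000
      vertex 0.997 10.900 13.159
    endloop
  endfacet
  facet normal -0.6368 0.7710 0.0000
    outer loop
      vertex 4.813 14.052 0.000
      vertex 0.997 10.900 13.159
      vertex 4.813 14.052 13.159
    endloop
  endfacet
  facet normal -0.9834 0.1812 0.0000
    outer loop
      vertex 0.997 10.900 0.000
      vertex 0.100 6.033 0.000
      vertex 0.100 6.033 13.159
    endloop
  endfacet
  facet normal -0.9834 0.1812 0.0000
    outer loop
      vertex 0.997 10.900 0.000
      vertex 0.100 6.033 13.159
      vertex 0.997 10.900 13.159
    endloop
  endfacet
  facet normal -0.8698 -0.4934 0.0000
    outer loop
      vertex 0.100 6.033 0.000
      vertex 2.542 1.728 0.000
      vertex 2.542 1.728 13.159
    endloop
  endfacet
  facet normal -0.8698 -0.4934 0.0000
    outer loop
      vertex 0.100 6.033 0.000
      vertex 2.542 1.728 13.159
      vertex 0.100 6.033 13.159
    endloop
  endfacet
  facet normal -0.3491 -0.9371 0.0000
    outer loop
      vertex 2.542 1.728 0.000
      vertex 7.180 0.000 0.000
      vertex 7.180 0.000 13.159
    endloop
  endfacet
  facet normal -0.3491 -0.9371 0.0000
    outer loop
      vertex 2.542 1.728 0.000
      vertex 7.180 0.000 13.159
      vertex 2.542 1.728 13.159
    endloop
  endfacet
  facet normal 0.3348 -0.9423 0.0000
    outer loop
      vertex 7.180 0.000 0.000
      vertex 11.843 1.657 0.000
      vertex 11.843 1.657 13.159
    endloop
  endfacet
  facet normal 0.3348 -0.9423 0.0000
    outer loop
      vertex 7.180 0.000 0.000
      vertex 11.843 1.657 13.159
      vertex 7.180 0.000 13.159
    endloop
  endfacet
  facet normal 0.8622 -0.5066 0.0000
    outer loop
      vertex 11.843 1.657 0.000
      vertex 14.350 5.924 0.000
      vertex 14.350 5.924 13.159
    endloop
  endfacet
  facet normal 0.8622 -0.5066 0.0000
    outer loop
      vertex 11.843 1.657 0.000
      vertex 14.350 5.924 13.159
      vertex 11.843 1.657 13.159
    endloop
  endfacet
  facet normal 0.9861 0.1661 0.0000
    outer loop
      vertex 14.350 5.924 0.000
      vertex 13.528 10.804 0.000
      vertex 13.528 10.804 13.159
    endloop
  endfacet
  facet normal 0.9861 0.1661 0.0000
    outer loop
      vertex 14.350 5.924 0.000
      vertex 13.528 10.804 13.159
      vertex 14.350 5.924 13.159
    endloop
  endfacet
endsolid part

The G0 Z moves step by Δz≈2.632 mm. Every layer's G1 loop is the same polygon, so the solid is a straight extrusion of it from z=0 to z≈13.2. Closing with flat bottom and top caps and triangulating gives 32 facets — a regular 9-sided prism (a cylinder approximated with 9 flat sides), circumscribed radius ≈ 7.24 mm, height ≈ 13.2 mm.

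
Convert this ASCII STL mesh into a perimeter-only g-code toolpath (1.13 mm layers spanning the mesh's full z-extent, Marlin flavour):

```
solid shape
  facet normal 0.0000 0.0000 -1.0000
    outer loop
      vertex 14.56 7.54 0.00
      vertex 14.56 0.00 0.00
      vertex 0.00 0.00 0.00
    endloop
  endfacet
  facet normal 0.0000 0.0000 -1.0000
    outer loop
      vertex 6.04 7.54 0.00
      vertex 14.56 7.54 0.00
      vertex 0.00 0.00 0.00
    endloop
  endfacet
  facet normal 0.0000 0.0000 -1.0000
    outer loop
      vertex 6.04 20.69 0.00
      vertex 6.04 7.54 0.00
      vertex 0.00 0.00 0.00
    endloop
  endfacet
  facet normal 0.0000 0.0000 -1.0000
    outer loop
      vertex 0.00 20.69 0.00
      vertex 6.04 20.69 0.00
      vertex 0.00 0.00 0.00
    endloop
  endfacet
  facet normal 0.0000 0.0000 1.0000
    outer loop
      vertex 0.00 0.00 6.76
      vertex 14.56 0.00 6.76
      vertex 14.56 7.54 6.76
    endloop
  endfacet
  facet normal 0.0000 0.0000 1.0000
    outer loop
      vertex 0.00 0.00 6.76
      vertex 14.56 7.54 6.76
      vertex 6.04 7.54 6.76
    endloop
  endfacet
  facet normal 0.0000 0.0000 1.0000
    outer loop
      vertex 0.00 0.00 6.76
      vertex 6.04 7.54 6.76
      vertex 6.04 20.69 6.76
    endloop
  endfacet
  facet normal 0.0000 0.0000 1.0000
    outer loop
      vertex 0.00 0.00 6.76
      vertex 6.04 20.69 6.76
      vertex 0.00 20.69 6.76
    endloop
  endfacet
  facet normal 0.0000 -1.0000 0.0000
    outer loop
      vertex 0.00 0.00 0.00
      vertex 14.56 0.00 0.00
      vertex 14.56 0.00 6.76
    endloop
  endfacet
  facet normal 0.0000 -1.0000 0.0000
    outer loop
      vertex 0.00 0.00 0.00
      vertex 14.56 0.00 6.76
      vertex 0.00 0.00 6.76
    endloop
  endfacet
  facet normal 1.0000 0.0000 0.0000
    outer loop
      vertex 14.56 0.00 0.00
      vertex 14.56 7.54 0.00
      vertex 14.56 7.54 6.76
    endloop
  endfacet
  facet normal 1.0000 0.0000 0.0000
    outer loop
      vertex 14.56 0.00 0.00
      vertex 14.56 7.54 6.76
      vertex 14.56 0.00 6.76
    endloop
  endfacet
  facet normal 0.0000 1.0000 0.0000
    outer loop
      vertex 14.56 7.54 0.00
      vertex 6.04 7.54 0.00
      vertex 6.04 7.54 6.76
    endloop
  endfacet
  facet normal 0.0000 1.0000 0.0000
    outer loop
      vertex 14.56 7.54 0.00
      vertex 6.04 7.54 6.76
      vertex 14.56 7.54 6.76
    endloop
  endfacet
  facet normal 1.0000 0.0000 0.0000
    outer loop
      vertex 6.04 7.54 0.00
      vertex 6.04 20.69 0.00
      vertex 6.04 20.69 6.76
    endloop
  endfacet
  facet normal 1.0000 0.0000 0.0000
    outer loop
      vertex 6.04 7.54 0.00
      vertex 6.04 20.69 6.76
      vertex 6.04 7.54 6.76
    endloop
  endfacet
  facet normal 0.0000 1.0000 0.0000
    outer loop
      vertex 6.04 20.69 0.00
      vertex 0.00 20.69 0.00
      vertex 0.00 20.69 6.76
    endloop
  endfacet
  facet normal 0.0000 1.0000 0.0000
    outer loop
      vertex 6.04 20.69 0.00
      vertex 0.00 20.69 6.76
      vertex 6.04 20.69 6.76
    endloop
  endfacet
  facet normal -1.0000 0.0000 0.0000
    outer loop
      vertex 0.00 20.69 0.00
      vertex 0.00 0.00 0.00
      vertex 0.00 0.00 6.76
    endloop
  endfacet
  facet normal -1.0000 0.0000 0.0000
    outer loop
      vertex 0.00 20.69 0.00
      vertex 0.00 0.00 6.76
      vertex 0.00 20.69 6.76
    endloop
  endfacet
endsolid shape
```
; perimeter-only toolpath
G21 ; units = mm
G90 ; absolute positioning
G28 ; home
; layer 1
G0 Z1.13
G0 X0.00 Y0.00
G1 X14.56 Y0.00
G1 X14.56 Y7.54
G1 X6.04 Y7.54
G1 X6.04 Y20.69
G1 X0.00 Y20.69
G1 X0.00 Y0.00
; layer 2
G0 Z2.25
G0 X0.00 Y0.00
G1 X14.56 Y0.00
G1 X14.56 Y7.54
G1 X6.04 Y7.54
G1 X6.04 Y20.69
G1 X0.00 Y20.69
G1 X0.00 Y0.00
; layer 3
G0 Z3.38
G0 X0.00 Y0.00
G1 X14.56 Y0.00
G1 X14.56 Y7.54
G1 X6.04 Y7.54
G1 X6.04 Y20.69
G1 X0.00 Y20.69
G1 X0.00 Y0.00
; layer 4
G0 Z4.51
G0 X0.00 Y0.00
G1 X14.56 Y0.00
G1 X14.56 Y7.54
G1 X6.04 Y7.54
G1 X6.04 Y20.69
G1 X0.00 Y20.69
G1 X0.00 Y0.00
; layer 5
G0 Z5.63
G0 X0.00 Y0.00
G1 X14.56 Y0.00
G1 X14.56 Y7.54
G1 X6.04 Y7.54
G1 X6.04 Y20.69
G1 X0.00 Y20.69
G1 X0.00 Y0.00
; layer 6
G0 Z6.76
G0 X0.00 Y0.00
G1 X14.56 Y0.00
G1 X14.56 Y7.54
G1 X6.04 Y7.54
G1 X6.04 Y20.69
G1 X0.00 Y20.69
G1 X0.00 Y0.00
M2 ; end

The solid is an L-shaped prism: outer 14.6 × 20.7 mm, arm thicknesses ≈ 7.54 mm (horizontal) and 6.04 mm (vertical), extruded 6.76 mm in z. Slicing at Δz = 1.13 mm — 6 equal slices spanning the solid's height, so layer i sits at z = i·h/6 — gives 6 non-empty perimeters. Each is a 6-segment closed polygon; G0 lifts to the layer z and rapids to the start vertex, then G1 traces the edges.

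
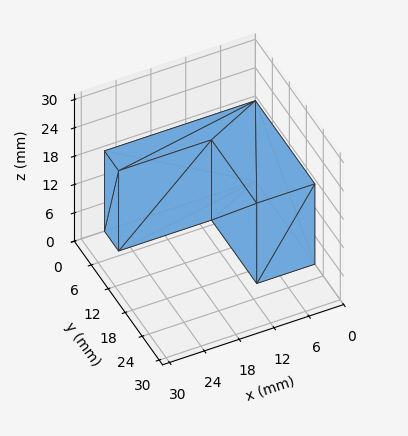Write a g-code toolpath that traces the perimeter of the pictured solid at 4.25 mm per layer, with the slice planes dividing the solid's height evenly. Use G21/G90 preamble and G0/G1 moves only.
Reading the render: the shape is an L-shaped prism: outer 26 × 21 mm, arm thicknesses ≈ 5 mm (horizontal) and 10 mm (vertical), extruded 17 mm in z (dimensions read to the nearest mm from the axis ticks). For the g-code, the solid's height is divided into equal slices at the stated Δz and each level perimeter traced with G1 moves after a G0 lift.

; perimeter-only toolpath
G21 ; units = mm
G90 ; absolute positioning
G28 ; home
; layer 1
G0 Z4.25
G0 X0.00 Y0.00
G1 X26.00 Y0.00
G1 X26.00 Y5.00
G1 X10.00 Y5.00
G1 X10.00 Y21.00
G1 X0.00 Y21.00
G1 X0.00 Y0.00
; layer 2
G0 Z8.50
G0 X0.00 Y0.00
G1 X26.00 Y0.00
G1 X26.00 Y5.00
G1 X10.00 Y5.00
G1 X10.00 Y21.00
G1 X0.00 Y21.00
G1 X0.00 Y0.00
; layer 3
G0 Z12.75
G0 X0.00 Y0.00
G1 X26.00 Y0.00
G1 X26.00 Y5.00
G1 X10.00 Y5.00
G1 X10.00 Y21.00
G1 X0.00 Y21.00
G1 X0.00 Y0.00
; layer 4
G0 Z17.00
G0 X0.00 Y0.00
G1 X26.00 Y0.00
G1 X26.00 Y5.00
G1 X10.00 Y5.00
G1 X10.00 Y21.00
G1 X0.00 Y21.00
G1 X0.00 Y0.00
M2 ; end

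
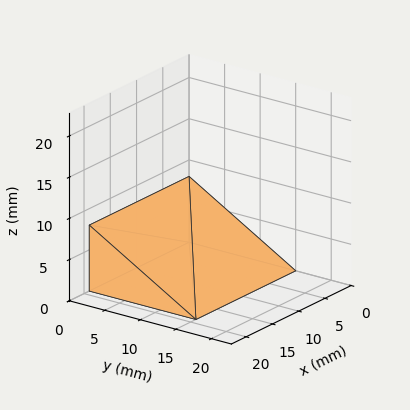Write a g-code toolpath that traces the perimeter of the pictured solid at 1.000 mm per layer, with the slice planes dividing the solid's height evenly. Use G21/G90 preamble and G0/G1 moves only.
Reading the render: the shape is a wedge (ramp): 19 × 15 mm base, rising to 8 mm along the y=0 edge and sloping linearly to z=0 at y=15 (dimensions read to the nearest mm from the axis ticks). For the g-code, the solid's height is divided into equal slices at the stated Δz and each level perimeter traced with G1 moves after a G0 lift.

; perimeter-only toolpath
G21 ; units = mm
G90 ; absolute positioning
G28 ; home
; layer 1
G0 Z1.000
G0 X0.000 Y0.000
G1 X19.000 Y0.000
G1 X19.000 Y13.125
G1 X0.000 Y13.125
G1 X0.000 Y0.000
; layer 2
G0 Z2.000
G0 X0.000 Y0.000
G1 X19.000 Y0.000
G1 X19.000 Y11.250
G1 X0.000 Y11.250
G1 X0.000 Y0.000
; layer 3
G0 Z3.000
G0 X0.000 Y0.000
G1 X19.000 Y0.000
G1 X19.000 Y9.375
G1 X0.000 Y9.375
G1 X0.000 Y0.000
; layer 4
G0 Z4.000
G0 X0.000 Y0.000
G1 X19.000 Y0.000
G1 X19.000 Y7.500
G1 X0.000 Y7.500
G1 X0.000 Y0.000
; layer 5
G0 Z5.000
G0 X0.000 Y0.000
G1 X19.000 Y0.000
G1 X19.000 Y5.625
G1 X0.000 Y5.625
G1 X0.000 Y0.000
; layer 6
G0 Z6.000
G0 X0.000 Y0.000
G1 X19.000 Y0.000
G1 X19.000 Y3.750
G1 X0.000 Y3.750
G1 X0.000 Y0.000
; layer 7
G0 Z7.000
G0 X0.000 Y0.000
G1 X19.000 Y0.000
G1 X19.000 Y1.875
G1 X0.000 Y1.875
G1 X0.000 Y0.000
M2 ; end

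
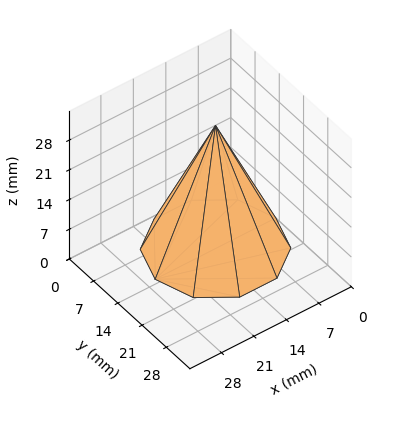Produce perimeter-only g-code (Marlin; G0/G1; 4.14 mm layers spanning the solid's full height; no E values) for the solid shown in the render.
Reading the render: the shape is a regular 10-sided pyramid, base circumscribed radius ≈ 13 mm, apex at z ≈ 29 mm (dimensions read to the nearest mm from the axis ticks). For the g-code, the solid's height is divided into equal slices at the stated Δz and each level perimeter traced with G1 moves after a G0 lift.

; perimeter-only toolpath
G21 ; units = mm
G90 ; absolute positioning
G28 ; home
; layer 1
G0 Z4.14
G0 X24.14 Y13.00
G1 X22.02 Y19.55
G1 X16.45 Y23.59
G1 X9.55 Y23.59
G1 X3.98 Y19.55
G1 X1.86 Y13.00
G1 X3.98 Y6.45
G1 X9.55 Y2.41
G1 X16.45 Y2.41
G1 X22.02 Y6.45
G1 X24.14 Y13.00
; layer 2
G0 Z8.29
G0 X22.29 Y13.00
G1 X20.51 Y18.46
G1 X15.87 Y21.83
G1 X10.13 Y21.83
G1 X5.49 Y18.46
G1 X3.71 Y13.00
G1 X5.49 Y7.54
G1 X10.13 Y4.17
G1 X15.87 Y4.17
G1 X20.51 Y7.54
G1 X22.29 Y13.00
; layer 3
G0 Z12.43
G0 X20.43 Y13.00
G1 X19.01 Y17.37
G1 X15.30 Y20.06
G1 X10.70 Y20.06
G1 X6.99 Y17.37
G1 X5.57 Y13.00
G1 X6.99 Y8.63
G1 X10.70 Y5.94
G1 X15.30 Y5.94
G1 X19.01 Y8.63
G1 X20.43 Y13.00
; layer 4
G0 Z16.57
G0 X18.57 Y13.00
G1 X17.51 Y16.27
G1 X14.72 Y18.30
G1 X11.28 Y18.30
G1 X8.49 Y16.27
G1 X7.43 Y13.00
G1 X8.49 Y9.73
G1 X11.28 Y7.70
G1 X14.72 Y7.70
G1 X17.51 Y9.73
G1 X18.57 Y13.00
; layer 5
G0 Z20.71
G0 X16.71 Y13.00
G1 X16.01 Y15.18
G1 X14.15 Y16.53
G1 X11.85 Y16.53
G1 X9.99 Y15.18
G1 X9.29 Y13.00
G1 X9.99 Y10.82
G1 X11.85 Y9.47
G1 X14.15 Y9.47
G1 X16.01 Y10.82
G1 X16.71 Y13.00
; layer 6
G0 Z24.86
G0 X14.86 Y13.00
G1 X14.50 Y14.09
G1 X13.57 Y14.77
G1 X12.43 Y14.77
G1 X11.50 Y14.09
G1 X11.14 Y13.00
G1 X11.50 Y11.91
G1 X12.43 Y11.23
G1 X13.57 Y11.23
G1 X14.50 Y11.91
G1 X14.86 Y13.00
M2 ; end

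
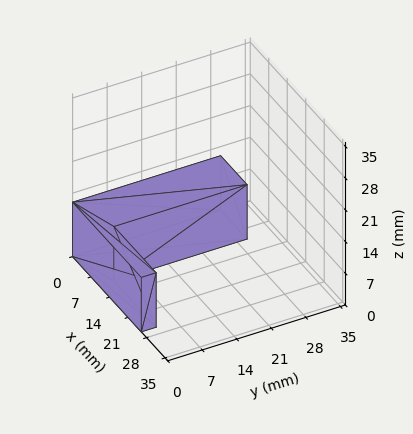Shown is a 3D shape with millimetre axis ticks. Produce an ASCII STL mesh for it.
Reading the render: the shape is an L-shaped prism: outer 26 × 30 mm, arm thicknesses ≈ 3 mm (horizontal) and 10 mm (vertical), extruded 12 mm in z (dimensions read to the nearest mm from the axis ticks). For the STL, each face is triangulated and given an outward normal.

solid part
  facet normal 0.0000 0.0000 -1.0000
    outer loop
      vertex 26.000 3.000 0.000
      vertex 26.000 0.000 0.000
      vertex 0.000 0.000 0.000
    endloop
  endfacet
  facet normal 0.0000 0.0000 -1.0000
    outer loop
      vertex 10.000 3.000 0.000
      vertex 26.000 3.000 0.000
      vertex 0.000 0.000 0.000
    endloop
  endfacet
  facet normal 0.0000 0.0000 -1.0000
    outer loop
      vertex 10.000 30.000 0.000
      vertex 10.000 3.000 0.000
      vertex 0.000 0.000 0.000
    endloop
  endfacet
  facet normal 0.0000 0.0000 -1.0000
    outer loop
      vertex 0.000 30.000 0.000
      vertex 10.000 30.000 0.000
      vertex 0.000 0.000 0.000
    endloop
  endfacet
  facet normal 0.0000 0.0000 1.0000
    outer loop
      vertex 0.000 0.000 12.000
      vertex 26.000 0.000 12.000
      vertex 26.000 3.000 12.000
    endloop
  endfacet
  facet normal 0.0000 0.0000 1.0000
    outer loop
      vertex 0.000 0.000 12.000
      vertex 26.000 3.000 12.000
      vertex 10.000 3.000 12.000
    endloop
  endfacet
  facet normal 0.0000 0.0000 1.0000
    outer loop
      vertex 0.000 0.000 12.000
      vertex 10.000 3.000 12.000
      vertex 10.000 30.000 12.000
    endloop
  endfacet
  facet normal 0.0000 0.0000 1.0000
    outer loop
      vertex 0.000 0.000 12.000
      vertex 10.000 30.000 12.000
      vertex 0.000 30.000 12.000
    endloop
  endfacet
  facet normal 0.0000 -1.0000 0.0000
    outer loop
      vertex 0.000 0.000 0.000
      vertex 26.000 0.000 0.000
      vertex 26.000 0.000 12.000
    endloop
  endfacet
  facet normal 0.0000 -1.0000 0.0000
    outer loop
      vertex 0.000 0.000 0.000
      vertex 26.000 0.000 12.000
      vertex 0.000 0.000 12.000
    endloop
  endfacet
  facet normal 1.0000 0.0000 0.0000
    outer loop
      vertex 26.000 0.000 0.000
      vertex 26.000 3.000 0.000
      vertex 26.000 3.000 12.000
    endloop
  endfacet
  facet normal 1.0000 0.0000 0.0000
    outer loop
      vertex 26.000 0.000 0.000
      vertex 26.000 3.000 12.000
      vertex 26.000 0.000 12.000
    endloop
  endfacet
  facet normal 0.0000 1.0000 0.0000
    outer loop
      vertex 26.000 3.000 0.000
      vertex 10.000 3.000 0.000
      vertex 10.000 3.000 12.000
    endloop
  endfacet
  facet normal 0.0000 1.0000 0.0000
    outer loop
      vertex 26.000 3.000 0.000
      vertex 10.000 3.000 12.000
      vertex 26.000 3.000 12.000
    endloop
  endfacet
  facet normal 1.0000 0.0000 0.0000
    outer loop
      vertex 10.000 3.000 0.000
      vertex 10.000 30.000 0.000
      vertex 10.000 30.000 12.000
    endloop
  endfacet
  facet normal 1.0000 0.0000 0.0000
    outer loop
      vertex 10.000 3.000 0.000
      vertex 10.000 30.000 12.000
      vertex 10.000 3.000 12.000
    endloop
  endfacet
  facet normal 0.0000 1.0000 0.0000
    outer loop
      vertex 10.000 30.000 0.000
      vertex 0.000 30.000 0.000
      vertex 0.000 30.000 12.000
    endloop
  endfacet
  facet normal 0.0000 1.0000 0.0000
    outer loop
      vertex 10.000 30.000 0.000
      vertex 0.000 30.000 12.000
      vertex 10.000 30.000 12.000
    endloop
  endfacet
  facet normal -1.0000 0.0000 0.0000
    outer loop
      vertex 0.000 30.000 0.000
      vertex 0.000 0.000 0.000
      vertex 0.000 0.000 12.000
    endloop
  endfacet
  facet normal -1.0000 0.0000 0.0000
    outer loop
      vertex 0.000 30.000 0.000
      vertex 0.000 0.000 12.000
      vertex 0.000 30.000 12.000
    endloop
  endfacet
endsolid part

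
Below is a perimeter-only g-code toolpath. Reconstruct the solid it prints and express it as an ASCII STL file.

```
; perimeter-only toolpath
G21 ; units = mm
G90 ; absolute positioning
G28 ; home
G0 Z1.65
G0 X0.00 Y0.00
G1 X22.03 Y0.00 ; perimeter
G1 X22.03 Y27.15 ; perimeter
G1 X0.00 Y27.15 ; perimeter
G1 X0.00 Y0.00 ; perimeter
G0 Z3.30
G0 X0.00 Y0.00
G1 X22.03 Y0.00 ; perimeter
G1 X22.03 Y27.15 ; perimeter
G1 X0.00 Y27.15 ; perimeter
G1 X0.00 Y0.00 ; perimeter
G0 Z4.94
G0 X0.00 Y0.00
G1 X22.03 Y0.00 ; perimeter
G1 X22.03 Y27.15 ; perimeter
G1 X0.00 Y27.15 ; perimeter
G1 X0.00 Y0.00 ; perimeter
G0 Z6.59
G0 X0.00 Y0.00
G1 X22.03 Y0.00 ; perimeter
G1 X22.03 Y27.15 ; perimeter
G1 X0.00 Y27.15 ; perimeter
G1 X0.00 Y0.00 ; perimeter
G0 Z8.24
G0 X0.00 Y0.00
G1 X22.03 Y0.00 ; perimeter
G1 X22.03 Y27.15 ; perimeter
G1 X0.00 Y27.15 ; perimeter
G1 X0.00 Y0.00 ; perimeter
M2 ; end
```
solid part
  facet normal 0.0000 0.0000 -1.0000
    outer loop
      vertex 22.03 27.15 0.00
      vertex 22.03 0.00 0.00
      vertex 0.00 0.00 0.00
    endloop
  endfacet
  facet normal 0.0000 0.0000 -1.0000
    outer loop
      vertex 0.00 27.15 0.00
      vertex 22.03 27.15 0.00
      vertex 0.00 0.00 0.00
    endloop
  endfacet
  facet normal 0.0000 0.0000 1.0000
    outer loop
      vertex 0.00 0.00 8.24
      vertex 22.03 0.00 8.24
      vertex 22.03 27.15 8.24
    endloop
  endfacet
  facet normal 0.0000 0.0000 1.0000
    outer loop
      vertex 0.00 0.00 8.24
      vertex 22.03 27.15 8.24
      vertex 0.00 27.15 8.24
    endloop
  endfacet
  facet normal 0.0000 -1.0000 0.0000
    outer loop
      vertex 0.00 0.00 0.00
      vertex 22.03 0.00 0.00
      vertex 22.03 0.00 8.24
    endloop
  endfacet
  facet normal 0.0000 -1.0000 0.0000
    outer loop
      vertex 0.00 0.00 0.00
      vertex 22.03 0.00 8.24
      vertex 0.00 0.00 8.24
    endloop
  endfacet
  facet normal 0.0000 1.0000 0.0000
    outer loop
      vertex 22.03 27.15 8.24
      vertex 22.03 27.15 0.00
      vertex 0.00 27.15 0.00
    endloop
  endfacet
  facet normal 0.0000 1.0000 0.0000
    outer loop
      vertex 0.00 27.15 8.24
      vertex 22.03 27.15 8.24
      vertex 0.00 27.15 0.00
    endloop
  endfacet
  facet normal -1.0000 0.0000 0.0000
    outer loop
      vertex 0.00 27.15 8.24
      vertex 0.00 27.15 0.00
      vertex 0.00 0.00 0.00
    endloop
  endfacet
  facet normal -1.0000 0.0000 0.0000
    outer loop
      vertex 0.00 0.00 8.24
      vertex 0.00 27.15 8.24
      vertex 0.00 0.00 0.00
    endloop
  endfacet
  facet normal 1.0000 0.0000 0.0000
    outer loop
      vertex 22.03 0.00 0.00
      vertex 22.03 27.15 0.00
      vertex 22.03 27.15 8.24
    endloop
  endfacet
  facet normal 1.0000 0.0000 0.0000
    outer loop
      vertex 22.03 0.00 0.00
      vertex 22.03 27.15 8.24
      vertex 22.03 0.00 8.24
    endloop
  endfacet
endsolid part

The G0 Z moves step by Δz≈1.65 mm. Every layer's G1 loop is the same polygon, so the solid is a straight extrusion of it from z=0 to z≈8.24. Closing with flat bottom and top caps and triangulating gives 12 facets — a rectangular box, roughly 22 × 27.1 mm footprint and 8.24 mm tall.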